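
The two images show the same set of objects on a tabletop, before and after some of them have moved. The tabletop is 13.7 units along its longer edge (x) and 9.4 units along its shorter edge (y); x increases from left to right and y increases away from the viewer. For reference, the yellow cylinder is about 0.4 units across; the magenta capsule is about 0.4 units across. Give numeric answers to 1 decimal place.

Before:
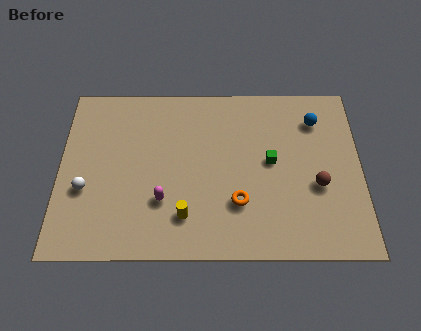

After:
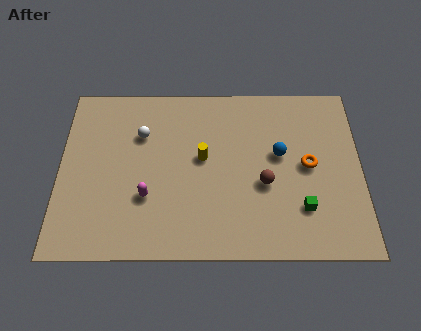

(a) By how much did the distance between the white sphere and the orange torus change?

+0.9

Before: roughly 6.9 units apart; after: 7.8. That's 0.9 units further apart.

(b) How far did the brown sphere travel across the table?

2.4

The brown sphere was near (11.7, 3.7) before and (9.3, 3.8) after, so it travelled √(2.4² + 0.1²) ≈ 2.4 units.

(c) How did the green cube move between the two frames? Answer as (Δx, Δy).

(1.4, -2.5)

The green cube started near (9.6, 5.0) and ended near (11.0, 2.5).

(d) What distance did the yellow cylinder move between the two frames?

3.2

From (5.7, 2.1) to (6.5, 5.2), the yellow cylinder covered √(0.8² + 3.1²) ≈ 3.2 units.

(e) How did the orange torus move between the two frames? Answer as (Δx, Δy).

(3.2, 2.0)

The orange torus was at about (8.1, 2.8) and moved to about (11.3, 4.8).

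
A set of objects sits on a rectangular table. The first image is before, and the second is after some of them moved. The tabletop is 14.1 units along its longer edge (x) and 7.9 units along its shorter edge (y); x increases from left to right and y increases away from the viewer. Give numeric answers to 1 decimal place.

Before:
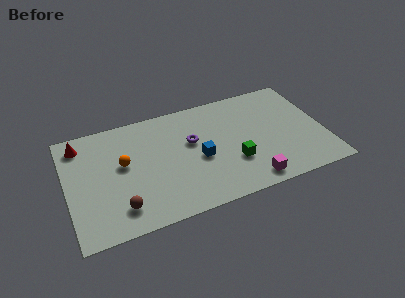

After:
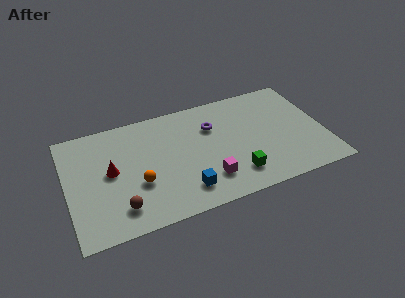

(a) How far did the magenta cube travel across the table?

2.4

The magenta cube moved from about (9.7, 1.0) to (7.5, 1.9), a distance of √(2.2² + 0.9²) ≈ 2.4.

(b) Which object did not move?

the brown sphere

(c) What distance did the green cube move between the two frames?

0.9

The green cube moved from about (9.0, 2.6) to (9.0, 1.7), a distance of √(0.0² + 0.9²) ≈ 0.9.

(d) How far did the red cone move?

2.8

The red cone moved from about (0.9, 6.6) to (2.4, 4.2), a distance of √(1.5² + 2.4²) ≈ 2.8.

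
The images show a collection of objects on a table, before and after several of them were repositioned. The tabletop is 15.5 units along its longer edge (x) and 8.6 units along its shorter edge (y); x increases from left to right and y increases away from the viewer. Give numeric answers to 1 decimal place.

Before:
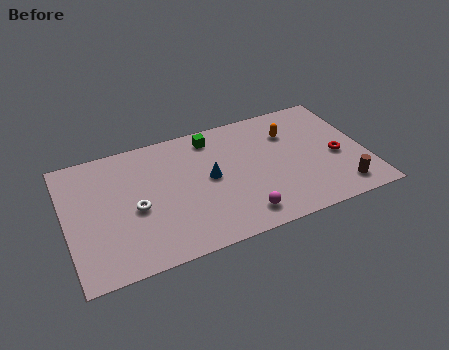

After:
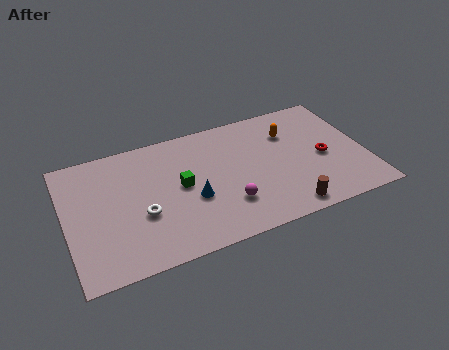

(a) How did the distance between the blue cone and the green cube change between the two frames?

-1.6

They were about 2.8 units apart before and 1.2 after — 1.6 units closer together.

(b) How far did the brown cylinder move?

2.9

The brown cylinder was near (13.9, 1.4) before and (11.0, 1.0) after, so it travelled √(2.9² + 0.4²) ≈ 2.9 units.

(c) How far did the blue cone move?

1.5

The blue cone moved from about (7.4, 4.5) to (6.4, 3.4), a distance of √(1.0² + 1.1²) ≈ 1.5.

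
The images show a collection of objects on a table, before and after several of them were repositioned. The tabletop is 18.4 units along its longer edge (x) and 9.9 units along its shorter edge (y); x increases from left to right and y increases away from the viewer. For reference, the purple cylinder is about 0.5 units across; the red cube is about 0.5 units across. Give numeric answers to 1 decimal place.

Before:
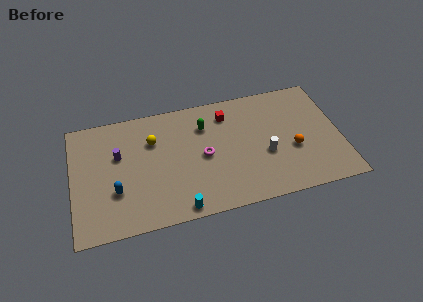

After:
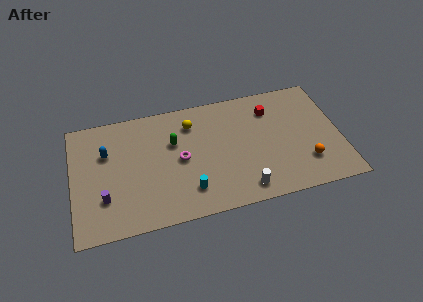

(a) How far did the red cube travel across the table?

3.0

The red cube moved from about (10.8, 7.9) to (13.8, 7.6), a distance of √(3.0² + 0.3²) ≈ 3.0.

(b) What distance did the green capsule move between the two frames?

2.4

The green capsule was near (9.2, 7.3) before and (7.0, 6.4) after, so it travelled √(2.2² + 0.9²) ≈ 2.4 units.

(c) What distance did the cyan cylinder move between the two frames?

1.5

From (7.1, 0.9) to (7.8, 2.2), the cyan cylinder covered √(0.7² + 1.3²) ≈ 1.5 units.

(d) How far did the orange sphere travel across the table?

1.5

From (15.1, 3.9) to (15.9, 2.6), the orange sphere covered √(0.8² + 1.3²) ≈ 1.5 units.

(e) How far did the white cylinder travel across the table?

3.0

From (13.2, 3.9) to (11.5, 1.4), the white cylinder covered √(1.7² + 2.5²) ≈ 3.0 units.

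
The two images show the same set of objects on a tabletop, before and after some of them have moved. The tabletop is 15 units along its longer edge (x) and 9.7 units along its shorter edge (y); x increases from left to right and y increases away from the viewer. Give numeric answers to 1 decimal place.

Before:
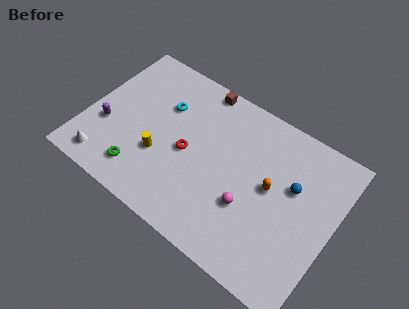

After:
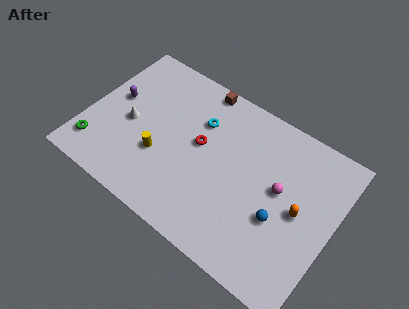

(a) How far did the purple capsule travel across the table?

2.0

The purple capsule moved from about (1.3, 3.5) to (1.4, 5.5), a distance of √(0.1² + 2.0²) ≈ 2.0.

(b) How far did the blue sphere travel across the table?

2.3

The blue sphere moved from about (12.4, 6.0) to (12.0, 3.7), a distance of √(0.4² + 2.3²) ≈ 2.3.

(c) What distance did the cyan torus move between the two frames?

2.2

From (4.3, 6.6) to (6.5, 6.8), the cyan torus covered √(2.2² + 0.2²) ≈ 2.2 units.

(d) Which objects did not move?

the yellow cylinder and the brown cube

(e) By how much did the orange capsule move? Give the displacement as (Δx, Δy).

(1.8, -0.4)

The orange capsule was at about (11.2, 5.2) and moved to about (13.0, 4.8).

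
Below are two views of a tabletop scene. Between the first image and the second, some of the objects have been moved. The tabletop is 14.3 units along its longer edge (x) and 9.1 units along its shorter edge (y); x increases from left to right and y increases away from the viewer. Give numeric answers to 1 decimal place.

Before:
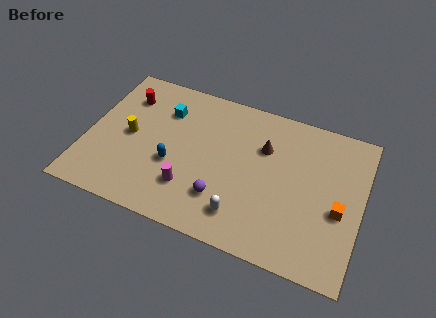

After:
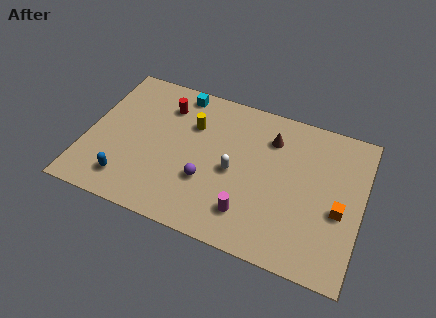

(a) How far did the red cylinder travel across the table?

2.1

From (1.7, 6.9) to (3.8, 7.0), the red cylinder covered √(2.1² + 0.1²) ≈ 2.1 units.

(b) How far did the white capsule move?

2.5

The white capsule was near (8.4, 1.8) before and (7.7, 4.2) after, so it travelled √(0.7² + 2.4²) ≈ 2.5 units.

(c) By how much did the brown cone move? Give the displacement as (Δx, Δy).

(0.3, 0.7)

The brown cone was at about (9.1, 6.2) and moved to about (9.4, 6.9).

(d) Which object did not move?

the orange cube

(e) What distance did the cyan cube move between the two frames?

1.5

From (3.8, 6.7) to (4.4, 8.1), the cyan cube covered √(0.6² + 1.4²) ≈ 1.5 units.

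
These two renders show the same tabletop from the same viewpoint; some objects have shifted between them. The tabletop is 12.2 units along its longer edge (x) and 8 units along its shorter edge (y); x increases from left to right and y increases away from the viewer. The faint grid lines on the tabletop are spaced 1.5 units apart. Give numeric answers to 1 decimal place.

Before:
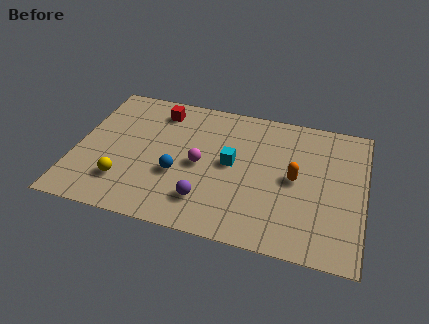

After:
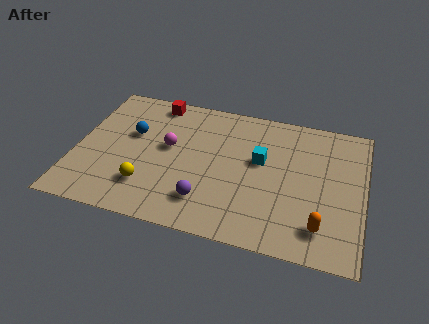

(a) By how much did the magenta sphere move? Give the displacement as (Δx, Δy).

(-1.4, 0.7)

The magenta sphere was at about (5.3, 3.8) and moved to about (3.9, 4.5).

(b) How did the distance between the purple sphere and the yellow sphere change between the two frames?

-1.0

The distance was about 3.5 in the first image and 2.5 in the second, so they moved 1.0 units closer together.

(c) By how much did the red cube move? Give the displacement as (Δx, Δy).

(-0.2, 0.5)

From the two frames, the red cube sits at roughly (3.3, 6.6) before and (3.1, 7.1) after.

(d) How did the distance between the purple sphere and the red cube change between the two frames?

+0.5

They were about 5.4 units apart before and 5.9 after — 0.5 units further apart.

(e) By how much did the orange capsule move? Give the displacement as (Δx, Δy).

(1.2, -2.4)

The orange capsule started near (9.3, 4.0) and ended near (10.5, 1.6).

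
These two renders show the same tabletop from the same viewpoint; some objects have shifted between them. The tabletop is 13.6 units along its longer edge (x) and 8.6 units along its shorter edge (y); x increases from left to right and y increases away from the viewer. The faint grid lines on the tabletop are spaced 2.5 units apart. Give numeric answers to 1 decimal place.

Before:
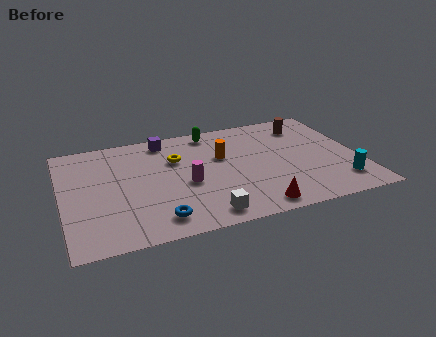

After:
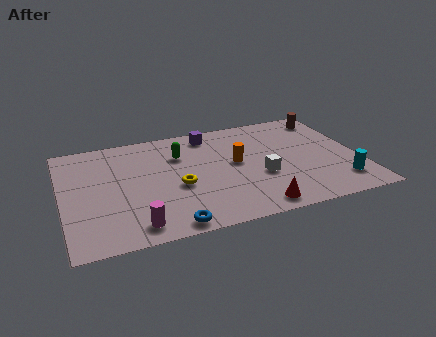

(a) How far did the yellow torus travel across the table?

2.2

From (5.3, 5.8) to (5.2, 3.6), the yellow torus covered √(0.1² + 2.2²) ≈ 2.2 units.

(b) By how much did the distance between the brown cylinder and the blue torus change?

+1.1

They were about 9.2 units apart before and 10.3 after — 1.1 units further apart.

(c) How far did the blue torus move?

0.8

The blue torus moved from about (4.1, 1.4) to (4.6, 0.8), a distance of √(0.5² + 0.6²) ≈ 0.8.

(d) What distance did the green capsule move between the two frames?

2.2

From (7.1, 7.6) to (5.5, 6.1), the green capsule covered √(1.6² + 1.5²) ≈ 2.2 units.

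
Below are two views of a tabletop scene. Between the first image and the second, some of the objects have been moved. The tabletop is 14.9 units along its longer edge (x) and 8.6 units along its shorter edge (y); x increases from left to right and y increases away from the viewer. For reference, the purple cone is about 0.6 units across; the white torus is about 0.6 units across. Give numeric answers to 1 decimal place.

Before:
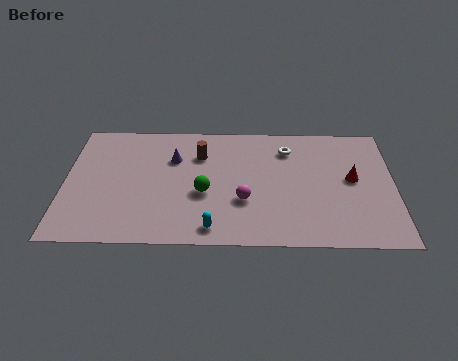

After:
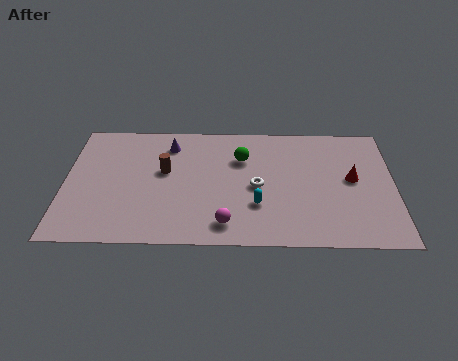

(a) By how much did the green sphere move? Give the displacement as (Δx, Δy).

(1.7, 2.5)

The green sphere was at about (6.3, 3.5) and moved to about (8.0, 6.0).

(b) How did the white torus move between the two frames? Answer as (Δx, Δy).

(-1.4, -2.7)

The white torus was at about (10.1, 6.7) and moved to about (8.7, 4.0).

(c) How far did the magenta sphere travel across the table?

1.8

The magenta sphere moved from about (8.1, 3.0) to (7.3, 1.4), a distance of √(0.8² + 1.6²) ≈ 1.8.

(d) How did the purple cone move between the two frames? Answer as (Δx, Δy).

(-0.2, 1.0)

From the two frames, the purple cone sits at roughly (4.9, 5.9) before and (4.7, 6.9) after.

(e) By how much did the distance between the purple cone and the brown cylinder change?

+0.7

Before: roughly 1.2 units apart; after: 1.9. That's 0.7 units further apart.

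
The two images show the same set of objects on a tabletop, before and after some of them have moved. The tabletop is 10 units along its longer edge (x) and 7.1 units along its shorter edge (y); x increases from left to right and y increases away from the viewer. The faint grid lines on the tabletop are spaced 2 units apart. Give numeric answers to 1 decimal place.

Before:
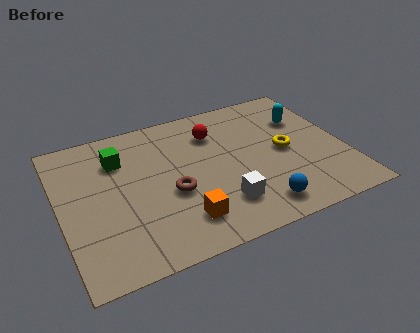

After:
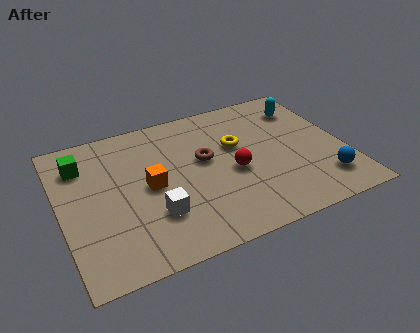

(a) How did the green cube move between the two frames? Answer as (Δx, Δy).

(-1.3, 0.2)

The green cube started near (2.2, 5.2) and ended near (0.9, 5.4).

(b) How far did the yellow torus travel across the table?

1.8

The yellow torus moved from about (7.9, 3.5) to (6.3, 4.4), a distance of √(1.6² + 0.9²) ≈ 1.8.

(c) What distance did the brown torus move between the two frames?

1.8

The brown torus moved from about (3.8, 2.9) to (5.1, 4.1), a distance of √(1.3² + 1.2²) ≈ 1.8.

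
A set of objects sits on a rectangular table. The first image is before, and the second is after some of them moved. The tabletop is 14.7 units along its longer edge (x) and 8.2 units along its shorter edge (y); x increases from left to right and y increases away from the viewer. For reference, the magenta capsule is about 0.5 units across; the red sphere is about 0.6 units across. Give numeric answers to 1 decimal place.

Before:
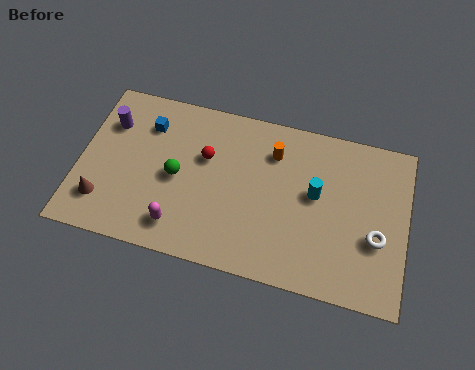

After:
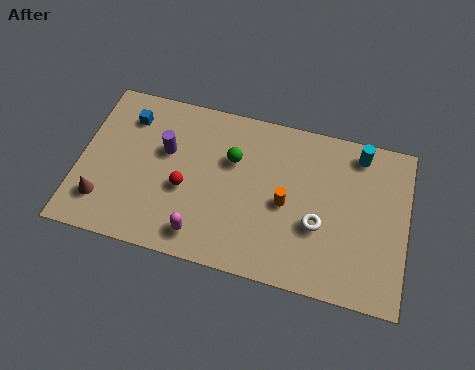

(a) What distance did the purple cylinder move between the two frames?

2.7

The purple cylinder moved from about (1.2, 5.9) to (3.8, 5.1), a distance of √(2.6² + 0.8²) ≈ 2.7.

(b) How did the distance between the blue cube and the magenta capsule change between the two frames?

+1.3

They were about 5.0 units apart before and 6.3 after — 1.3 units further apart.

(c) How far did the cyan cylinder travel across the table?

3.1

The cyan cylinder was near (10.6, 4.6) before and (12.4, 7.1) after, so it travelled √(1.8² + 2.5²) ≈ 3.1 units.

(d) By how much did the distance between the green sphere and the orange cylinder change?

-1.8

Before: roughly 4.8 units apart; after: 3.0. That's 1.8 units closer together.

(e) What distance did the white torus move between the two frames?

2.6

The white torus moved from about (13.4, 3.1) to (10.8, 3.1), a distance of √(2.6² + 0.0²) ≈ 2.6.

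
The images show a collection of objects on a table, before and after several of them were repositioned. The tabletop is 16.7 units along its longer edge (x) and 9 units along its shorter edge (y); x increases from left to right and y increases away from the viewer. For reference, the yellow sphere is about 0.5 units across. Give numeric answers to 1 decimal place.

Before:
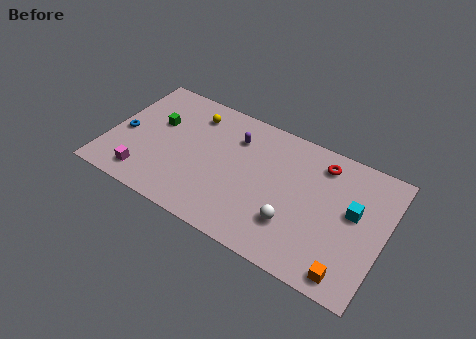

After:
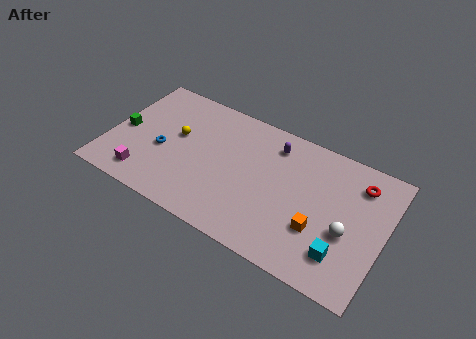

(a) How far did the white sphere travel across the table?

3.3

From (11.5, 2.6) to (14.6, 3.6), the white sphere covered √(3.1² + 1.0²) ≈ 3.3 units.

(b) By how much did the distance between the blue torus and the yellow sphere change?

-3.4

They were about 5.0 units apart before and 1.6 after — 3.4 units closer together.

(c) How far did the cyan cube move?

3.0

The cyan cube was near (14.8, 5.1) before and (14.5, 2.1) after, so it travelled √(0.3² + 3.0²) ≈ 3.0 units.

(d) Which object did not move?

the magenta cube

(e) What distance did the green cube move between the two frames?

2.4

From (2.7, 5.6) to (0.8, 4.2), the green cube covered √(1.9² + 1.4²) ≈ 2.4 units.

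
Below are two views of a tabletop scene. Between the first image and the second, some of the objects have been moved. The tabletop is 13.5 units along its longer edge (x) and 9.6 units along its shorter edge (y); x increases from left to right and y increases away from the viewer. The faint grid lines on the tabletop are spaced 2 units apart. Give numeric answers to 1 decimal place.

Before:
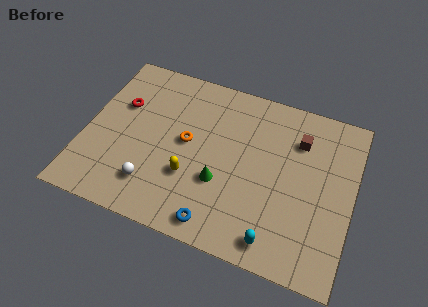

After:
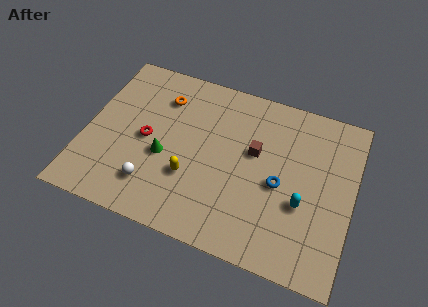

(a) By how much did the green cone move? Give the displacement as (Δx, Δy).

(-2.9, 0.5)

The green cone was at about (7.0, 3.4) and moved to about (4.1, 3.9).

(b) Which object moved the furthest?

the blue torus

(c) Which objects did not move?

the yellow capsule and the white sphere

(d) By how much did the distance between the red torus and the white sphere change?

-2.0

Before: roughly 4.6 units apart; after: 2.6. That's 2.0 units closer together.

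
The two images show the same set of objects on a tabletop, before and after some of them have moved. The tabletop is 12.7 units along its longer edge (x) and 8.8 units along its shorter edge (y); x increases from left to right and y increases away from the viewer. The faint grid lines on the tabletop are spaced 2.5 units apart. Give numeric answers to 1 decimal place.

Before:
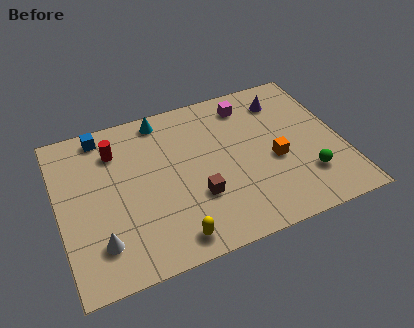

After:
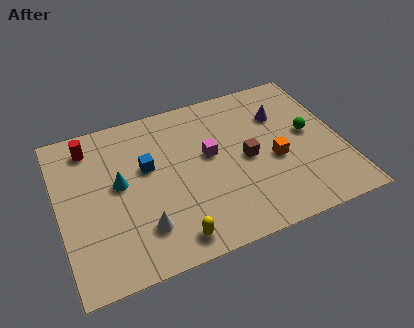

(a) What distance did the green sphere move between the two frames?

2.4

The green sphere moved from about (10.9, 2.3) to (11.3, 4.7), a distance of √(0.4² + 2.4²) ≈ 2.4.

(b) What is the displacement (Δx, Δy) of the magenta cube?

(-2.0, -2.3)

The magenta cube started near (8.8, 7.3) and ended near (6.8, 5.0).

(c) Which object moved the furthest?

the cyan cone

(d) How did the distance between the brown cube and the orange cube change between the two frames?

-2.4

Before: roughly 3.7 units apart; after: 1.3. That's 2.4 units closer together.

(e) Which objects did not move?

the orange cube and the yellow capsule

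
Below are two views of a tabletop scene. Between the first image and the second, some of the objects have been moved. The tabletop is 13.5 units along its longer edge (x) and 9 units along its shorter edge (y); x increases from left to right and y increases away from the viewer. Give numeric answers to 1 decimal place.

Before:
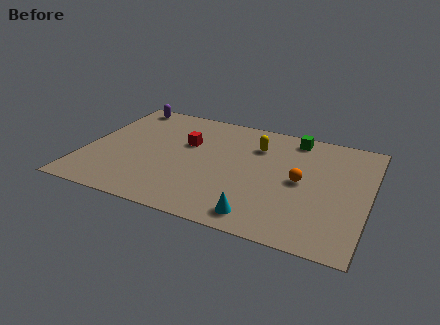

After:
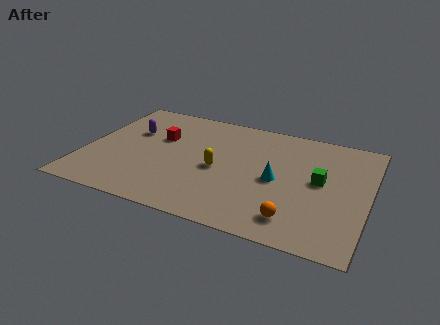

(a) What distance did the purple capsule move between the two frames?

2.4

The purple capsule moved from about (1.3, 8.1) to (2.0, 5.8), a distance of √(0.7² + 2.3²) ≈ 2.4.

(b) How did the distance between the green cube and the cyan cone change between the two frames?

-4.7

The distance was about 6.8 in the first image and 2.1 in the second, so they moved 4.7 units closer together.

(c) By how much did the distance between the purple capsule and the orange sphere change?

-0.4

The distance was about 9.7 in the first image and 9.3 in the second, so they moved 0.4 units closer together.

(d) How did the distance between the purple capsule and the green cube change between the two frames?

+0.9

They were about 8.4 units apart before and 9.3 after — 0.9 units further apart.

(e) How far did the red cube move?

1.3

From (4.7, 5.7) to (3.4, 5.7), the red cube covered √(1.3² + 0.0²) ≈ 1.3 units.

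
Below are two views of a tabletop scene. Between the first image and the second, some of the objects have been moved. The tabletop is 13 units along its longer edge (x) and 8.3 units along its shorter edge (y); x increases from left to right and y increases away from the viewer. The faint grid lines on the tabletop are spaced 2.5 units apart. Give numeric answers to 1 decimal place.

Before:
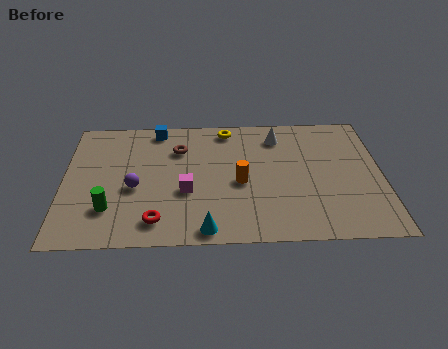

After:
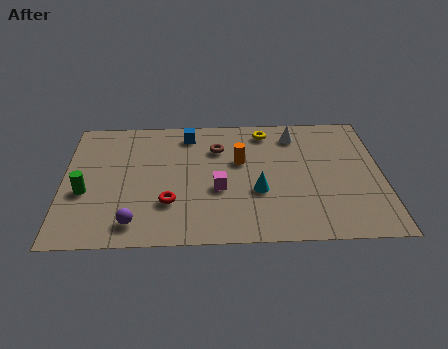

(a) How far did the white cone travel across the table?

0.7

The white cone was near (8.8, 6.7) before and (9.5, 6.8) after, so it travelled √(0.7² + 0.1²) ≈ 0.7 units.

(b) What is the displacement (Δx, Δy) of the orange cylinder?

(0.0, 1.4)

The orange cylinder started near (7.2, 3.7) and ended near (7.2, 5.1).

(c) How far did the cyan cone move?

3.1

The cyan cone was near (5.8, 0.8) before and (7.9, 3.1) after, so it travelled √(2.1² + 2.3²) ≈ 3.1 units.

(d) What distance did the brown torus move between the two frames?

1.6

The brown torus was near (4.7, 6.0) before and (6.3, 6.0) after, so it travelled √(1.6² + 0.0²) ≈ 1.6 units.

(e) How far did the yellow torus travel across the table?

1.6

The yellow torus moved from about (6.7, 7.3) to (8.3, 7.1), a distance of √(1.6² + 0.2²) ≈ 1.6.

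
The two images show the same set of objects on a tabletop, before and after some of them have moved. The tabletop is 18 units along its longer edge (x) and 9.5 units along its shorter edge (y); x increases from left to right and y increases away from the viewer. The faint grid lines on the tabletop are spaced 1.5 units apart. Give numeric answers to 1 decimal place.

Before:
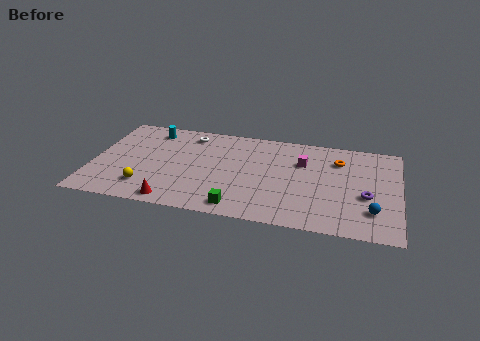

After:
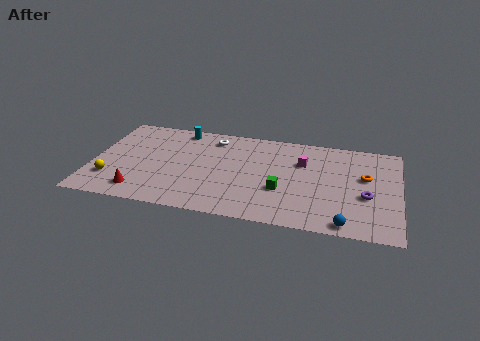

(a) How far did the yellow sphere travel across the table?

2.1

From (3.3, 2.1) to (1.2, 2.5), the yellow sphere covered √(2.1² + 0.4²) ≈ 2.1 units.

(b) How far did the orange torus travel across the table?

2.1

The orange torus was near (14.4, 7.1) before and (16.0, 5.7) after, so it travelled √(1.6² + 1.4²) ≈ 2.1 units.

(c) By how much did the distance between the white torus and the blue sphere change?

-1.6

Before: roughly 12.3 units apart; after: 10.7. That's 1.6 units closer together.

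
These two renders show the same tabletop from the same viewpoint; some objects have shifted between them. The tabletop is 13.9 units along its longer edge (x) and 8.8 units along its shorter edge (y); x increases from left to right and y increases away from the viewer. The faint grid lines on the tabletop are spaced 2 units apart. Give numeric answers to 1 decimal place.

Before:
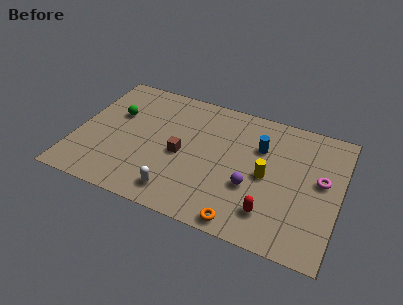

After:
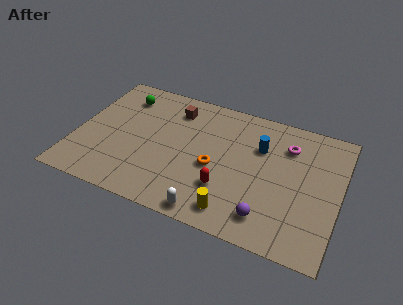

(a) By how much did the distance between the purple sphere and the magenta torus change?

+1.1

They were about 3.9 units apart before and 5.0 after — 1.1 units further apart.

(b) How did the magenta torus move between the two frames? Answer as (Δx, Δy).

(-1.9, 1.7)

The magenta torus was at about (12.9, 4.9) and moved to about (11.0, 6.6).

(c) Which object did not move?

the blue cylinder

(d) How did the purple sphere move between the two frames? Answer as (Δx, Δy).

(1.0, -1.6)

The purple sphere started near (9.4, 3.2) and ended near (10.4, 1.6).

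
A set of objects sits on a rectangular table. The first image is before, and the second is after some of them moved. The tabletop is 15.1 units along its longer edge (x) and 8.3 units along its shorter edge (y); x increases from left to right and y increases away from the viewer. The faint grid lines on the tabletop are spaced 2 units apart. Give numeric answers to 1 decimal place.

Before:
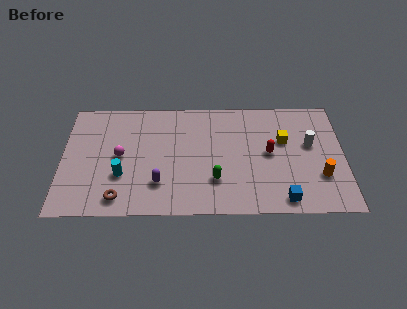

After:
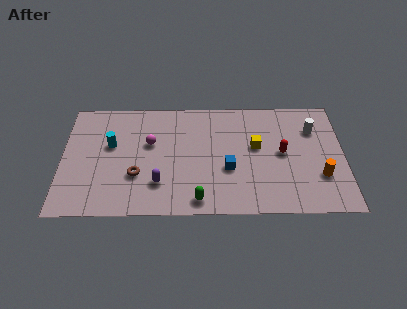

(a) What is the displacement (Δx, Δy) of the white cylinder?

(0.2, 1.1)

From the two frames, the white cylinder sits at roughly (13.3, 4.9) before and (13.5, 6.0) after.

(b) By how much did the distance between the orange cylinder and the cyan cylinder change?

+0.9

Before: roughly 10.6 units apart; after: 11.5. That's 0.9 units further apart.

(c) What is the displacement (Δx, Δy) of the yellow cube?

(-1.5, -0.4)

From the two frames, the yellow cube sits at roughly (11.9, 5.2) before and (10.4, 4.8) after.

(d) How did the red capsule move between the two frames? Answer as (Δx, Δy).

(0.7, 0.0)

The red capsule started near (11.1, 4.3) and ended near (11.8, 4.3).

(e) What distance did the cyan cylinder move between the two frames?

2.3

The cyan cylinder moved from about (3.2, 2.8) to (2.6, 5.0), a distance of √(0.6² + 2.2²) ≈ 2.3.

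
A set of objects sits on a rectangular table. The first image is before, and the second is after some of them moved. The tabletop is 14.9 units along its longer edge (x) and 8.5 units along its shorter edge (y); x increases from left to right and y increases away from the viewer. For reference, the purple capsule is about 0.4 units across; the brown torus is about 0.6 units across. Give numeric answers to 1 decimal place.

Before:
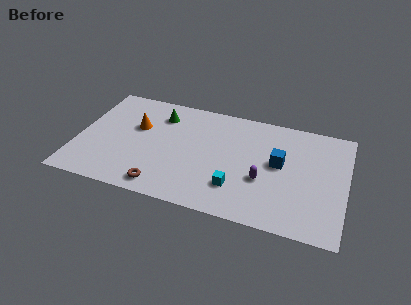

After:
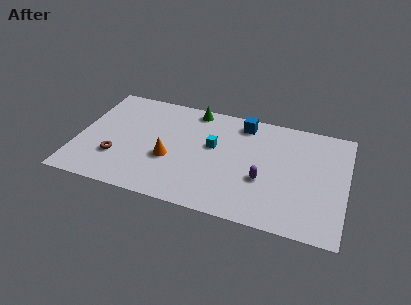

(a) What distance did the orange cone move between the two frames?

2.8

The orange cone was near (3.2, 5.3) before and (5.2, 3.3) after, so it travelled √(2.0² + 2.0²) ≈ 2.8 units.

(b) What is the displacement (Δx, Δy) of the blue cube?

(-2.2, 2.6)

From the two frames, the blue cube sits at roughly (11.2, 4.7) before and (9.0, 7.3) after.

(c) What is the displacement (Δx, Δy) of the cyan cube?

(-1.5, 2.8)

From the two frames, the cyan cube sits at roughly (9.0, 2.2) before and (7.5, 5.0) after.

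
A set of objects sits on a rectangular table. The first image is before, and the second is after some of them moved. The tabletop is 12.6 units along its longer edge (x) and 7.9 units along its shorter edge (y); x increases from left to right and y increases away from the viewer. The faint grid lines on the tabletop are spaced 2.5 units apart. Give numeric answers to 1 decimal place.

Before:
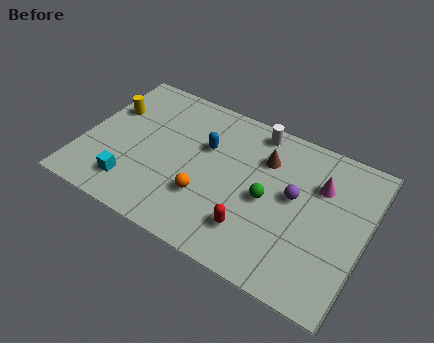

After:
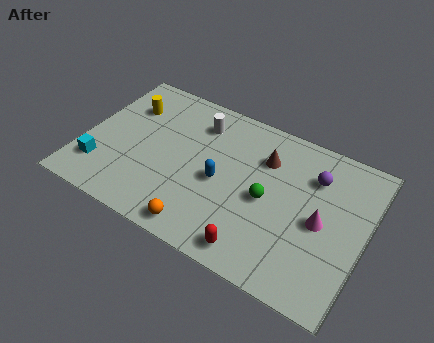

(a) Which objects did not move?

the green sphere and the brown cone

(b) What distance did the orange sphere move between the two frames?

1.6

From (5.7, 2.5) to (5.8, 0.9), the orange sphere covered √(0.1² + 1.6²) ≈ 1.6 units.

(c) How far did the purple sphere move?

1.6

The purple sphere was near (9.4, 4.4) before and (10.1, 5.8) after, so it travelled √(0.7² + 1.4²) ≈ 1.6 units.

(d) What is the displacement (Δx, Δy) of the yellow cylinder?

(0.7, 0.5)

The yellow cylinder started near (0.9, 5.2) and ended near (1.6, 5.7).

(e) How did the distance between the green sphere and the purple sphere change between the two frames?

+1.5

Before: roughly 1.3 units apart; after: 2.8. That's 1.5 units further apart.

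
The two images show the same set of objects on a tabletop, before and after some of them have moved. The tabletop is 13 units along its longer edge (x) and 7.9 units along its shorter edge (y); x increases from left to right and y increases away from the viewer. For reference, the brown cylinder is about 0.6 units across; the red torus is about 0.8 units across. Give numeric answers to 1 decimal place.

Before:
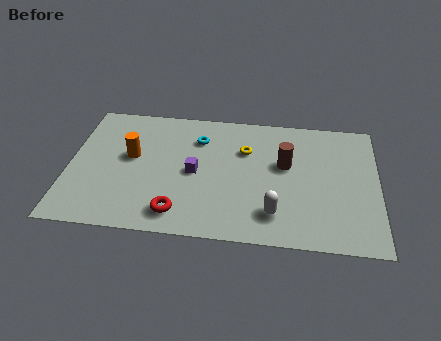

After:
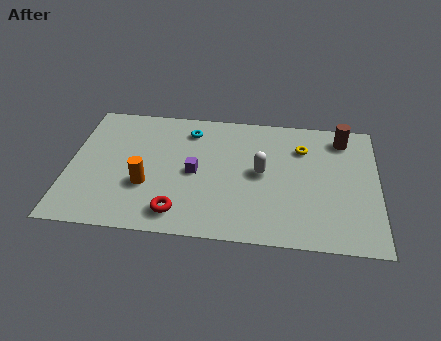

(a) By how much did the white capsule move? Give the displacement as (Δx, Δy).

(-0.6, 2.4)

From the two frames, the white capsule sits at roughly (8.7, 1.7) before and (8.1, 4.1) after.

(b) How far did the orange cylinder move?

1.8

From (2.6, 4.5) to (3.3, 2.8), the orange cylinder covered √(0.7² + 1.7²) ≈ 1.8 units.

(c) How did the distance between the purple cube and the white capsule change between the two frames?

-1.2

The distance was about 4.0 in the first image and 2.8 in the second, so they moved 1.2 units closer together.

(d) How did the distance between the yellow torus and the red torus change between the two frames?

+1.9

The distance was about 4.9 in the first image and 6.8 in the second, so they moved 1.9 units further apart.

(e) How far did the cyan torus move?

0.6

From (5.4, 5.9) to (5.0, 6.4), the cyan torus covered √(0.4² + 0.5²) ≈ 0.6 units.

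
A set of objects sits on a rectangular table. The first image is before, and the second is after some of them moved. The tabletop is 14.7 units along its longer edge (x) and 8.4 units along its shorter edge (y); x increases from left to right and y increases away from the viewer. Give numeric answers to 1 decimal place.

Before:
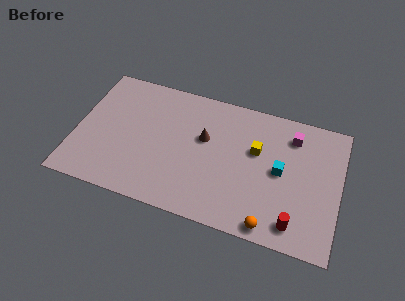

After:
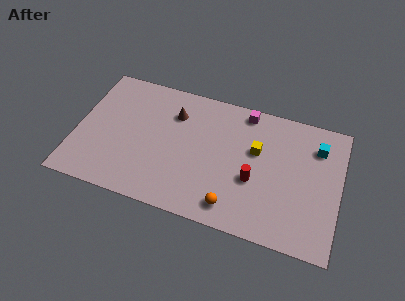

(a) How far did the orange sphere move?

2.2

From (11.1, 0.8) to (9.0, 1.3), the orange sphere covered √(2.1² + 0.5²) ≈ 2.2 units.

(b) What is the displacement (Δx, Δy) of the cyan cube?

(1.9, 2.1)

From the two frames, the cyan cube sits at roughly (11.4, 4.3) before and (13.3, 6.4) after.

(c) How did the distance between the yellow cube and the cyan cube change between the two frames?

+1.8

Before: roughly 1.7 units apart; after: 3.5. That's 1.8 units further apart.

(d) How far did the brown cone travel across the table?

2.1

The brown cone was near (7.1, 5.1) before and (5.3, 6.2) after, so it travelled √(1.8² + 1.1²) ≈ 2.1 units.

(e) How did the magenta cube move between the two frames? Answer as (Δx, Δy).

(-2.7, 0.8)

The magenta cube started near (11.9, 6.7) and ended near (9.2, 7.5).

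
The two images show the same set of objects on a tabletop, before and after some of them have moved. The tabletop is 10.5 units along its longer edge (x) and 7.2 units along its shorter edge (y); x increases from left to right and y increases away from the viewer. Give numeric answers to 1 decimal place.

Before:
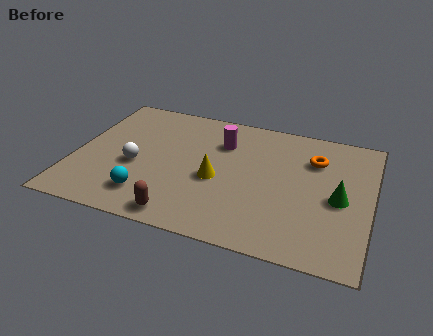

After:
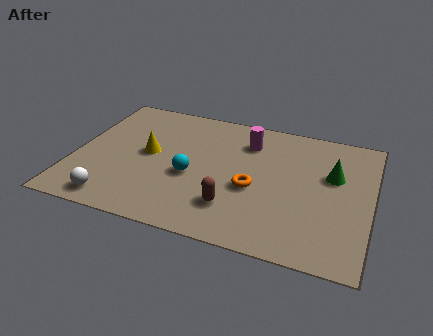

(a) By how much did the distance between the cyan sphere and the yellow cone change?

-1.0

Before: roughly 2.8 units apart; after: 1.8. That's 1.0 units closer together.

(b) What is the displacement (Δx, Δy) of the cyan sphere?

(1.4, 1.5)

The cyan sphere started near (2.8, 1.5) and ended near (4.2, 3.0).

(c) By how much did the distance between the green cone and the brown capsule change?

-1.6

Before: roughly 5.9 units apart; after: 4.3. That's 1.6 units closer together.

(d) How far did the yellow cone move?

2.6

From (5.1, 3.1) to (2.6, 3.8), the yellow cone covered √(2.5² + 0.7²) ≈ 2.6 units.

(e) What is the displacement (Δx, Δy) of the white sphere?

(-0.5, -2.1)

From the two frames, the white sphere sits at roughly (2.2, 3.0) before and (1.7, 0.9) after.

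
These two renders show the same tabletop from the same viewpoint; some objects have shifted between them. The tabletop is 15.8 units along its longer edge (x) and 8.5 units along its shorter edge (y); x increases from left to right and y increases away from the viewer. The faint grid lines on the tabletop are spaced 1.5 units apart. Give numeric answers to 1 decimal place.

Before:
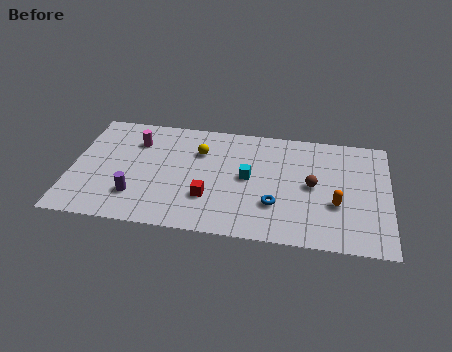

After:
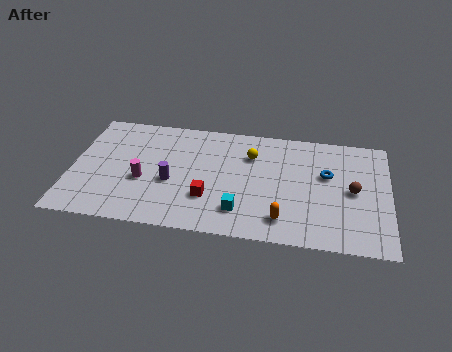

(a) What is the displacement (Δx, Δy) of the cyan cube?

(-0.3, -2.5)

The cyan cube was at about (8.8, 4.4) and moved to about (8.5, 1.9).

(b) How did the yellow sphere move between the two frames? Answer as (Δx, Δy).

(2.6, 0.1)

The yellow sphere started near (6.3, 6.0) and ended near (8.9, 6.1).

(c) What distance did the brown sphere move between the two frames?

2.0

The brown sphere moved from about (12.0, 4.3) to (14.0, 4.2), a distance of √(2.0² + 0.1²) ≈ 2.0.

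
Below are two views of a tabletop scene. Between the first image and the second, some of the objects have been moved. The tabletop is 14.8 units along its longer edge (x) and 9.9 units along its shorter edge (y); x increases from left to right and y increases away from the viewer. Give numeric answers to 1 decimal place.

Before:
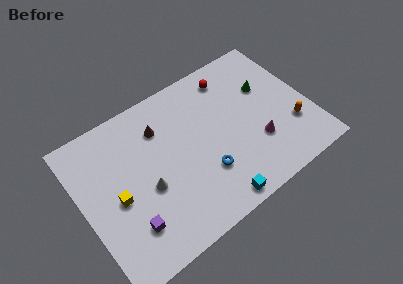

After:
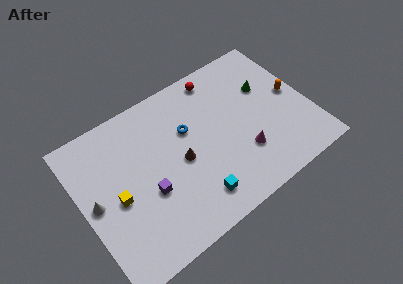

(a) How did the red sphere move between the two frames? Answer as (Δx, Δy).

(-0.8, 0.4)

The red sphere started near (10.4, 8.3) and ended near (9.6, 8.7).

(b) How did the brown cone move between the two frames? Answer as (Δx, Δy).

(0.8, -2.8)

From the two frames, the brown cone sits at roughly (5.5, 7.4) before and (6.3, 4.6) after.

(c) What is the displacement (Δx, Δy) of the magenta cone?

(-1.0, -0.2)

The magenta cone was at about (11.1, 3.1) and moved to about (10.1, 2.9).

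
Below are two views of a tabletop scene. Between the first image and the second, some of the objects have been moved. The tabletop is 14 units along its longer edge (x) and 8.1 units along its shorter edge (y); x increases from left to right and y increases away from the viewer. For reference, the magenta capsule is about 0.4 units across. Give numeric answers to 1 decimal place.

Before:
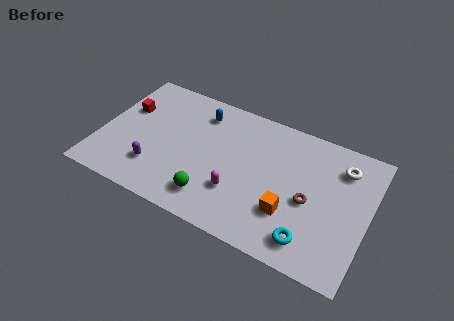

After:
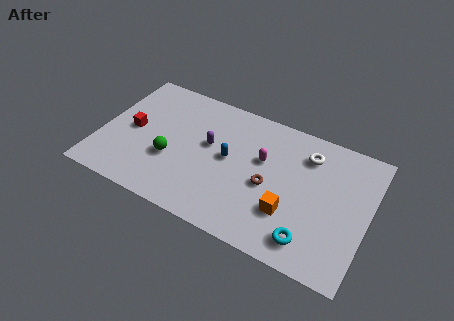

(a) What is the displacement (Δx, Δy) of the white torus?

(-1.8, 0.0)

The white torus was at about (12.4, 6.3) and moved to about (10.6, 6.3).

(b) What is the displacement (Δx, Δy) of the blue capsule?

(1.8, -2.2)

From the two frames, the blue capsule sits at roughly (4.9, 6.5) before and (6.7, 4.3) after.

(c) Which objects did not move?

the cyan torus and the orange cube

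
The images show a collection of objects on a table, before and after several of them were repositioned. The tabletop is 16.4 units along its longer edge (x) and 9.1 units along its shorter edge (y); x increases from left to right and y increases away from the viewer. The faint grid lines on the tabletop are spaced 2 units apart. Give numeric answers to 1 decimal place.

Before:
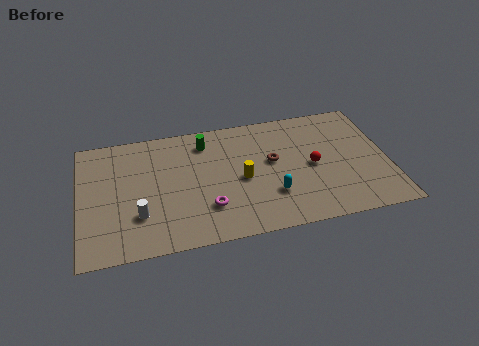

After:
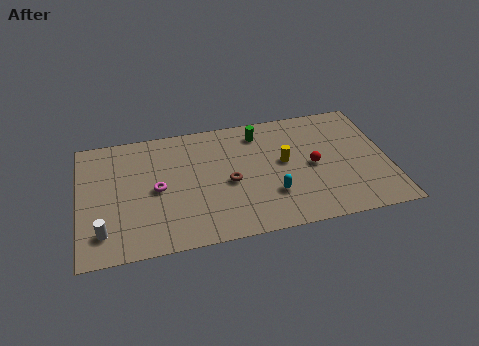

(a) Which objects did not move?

the cyan capsule and the red sphere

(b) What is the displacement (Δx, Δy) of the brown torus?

(-2.4, -1.1)

From the two frames, the brown torus sits at roughly (10.3, 5.2) before and (7.9, 4.1) after.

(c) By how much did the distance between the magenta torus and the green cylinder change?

+1.5

Before: roughly 4.9 units apart; after: 6.4. That's 1.5 units further apart.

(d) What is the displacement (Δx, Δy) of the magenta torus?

(-2.6, 1.9)

From the two frames, the magenta torus sits at roughly (6.7, 2.5) before and (4.1, 4.4) after.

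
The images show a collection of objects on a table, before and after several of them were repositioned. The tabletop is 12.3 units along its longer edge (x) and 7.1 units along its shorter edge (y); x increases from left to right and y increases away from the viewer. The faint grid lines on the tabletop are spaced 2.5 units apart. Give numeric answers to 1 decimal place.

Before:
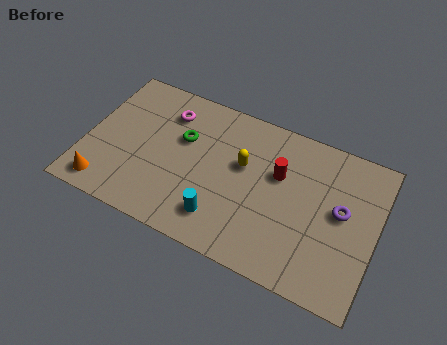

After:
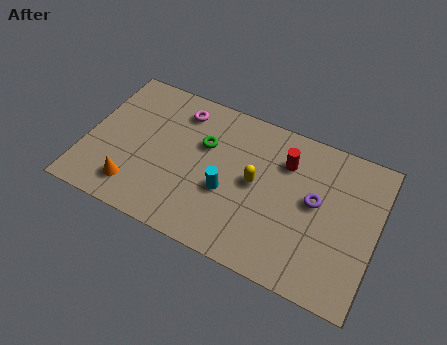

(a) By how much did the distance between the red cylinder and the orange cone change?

-0.7

The distance was about 7.8 in the first image and 7.1 in the second, so they moved 0.7 units closer together.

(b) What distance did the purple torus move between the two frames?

1.1

The purple torus was near (10.8, 3.9) before and (9.7, 3.9) after, so it travelled √(1.1² + 0.0²) ≈ 1.1 units.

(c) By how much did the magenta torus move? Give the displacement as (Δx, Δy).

(0.5, 0.3)

The magenta torus started near (3.2, 5.5) and ended near (3.7, 5.8).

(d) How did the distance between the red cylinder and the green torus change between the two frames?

-0.6

They were about 4.1 units apart before and 3.5 after — 0.6 units closer together.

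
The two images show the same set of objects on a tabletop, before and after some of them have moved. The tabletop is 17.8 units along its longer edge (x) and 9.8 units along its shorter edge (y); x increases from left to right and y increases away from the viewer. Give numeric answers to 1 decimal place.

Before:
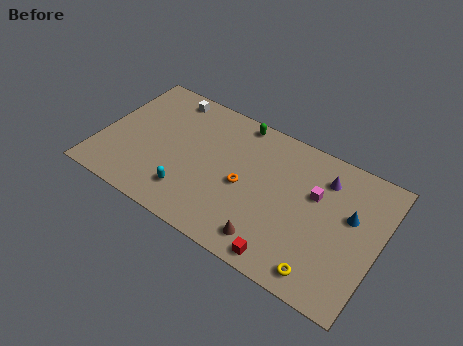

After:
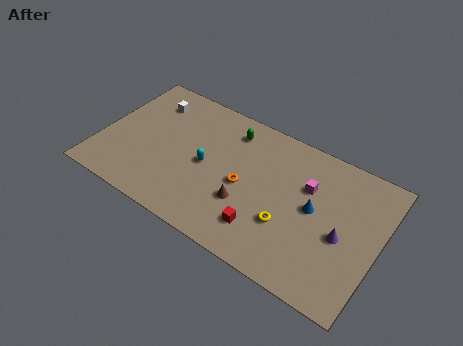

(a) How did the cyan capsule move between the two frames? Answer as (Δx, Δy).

(0.7, 2.5)

The cyan capsule started near (6.1, 2.2) and ended near (6.8, 4.7).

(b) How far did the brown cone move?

2.5

The brown cone was near (11.4, 1.6) before and (9.6, 3.3) after, so it travelled √(1.8² + 1.7²) ≈ 2.5 units.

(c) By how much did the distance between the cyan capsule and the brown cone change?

-2.2

They were about 5.3 units apart before and 3.1 after — 2.2 units closer together.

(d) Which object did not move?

the orange torus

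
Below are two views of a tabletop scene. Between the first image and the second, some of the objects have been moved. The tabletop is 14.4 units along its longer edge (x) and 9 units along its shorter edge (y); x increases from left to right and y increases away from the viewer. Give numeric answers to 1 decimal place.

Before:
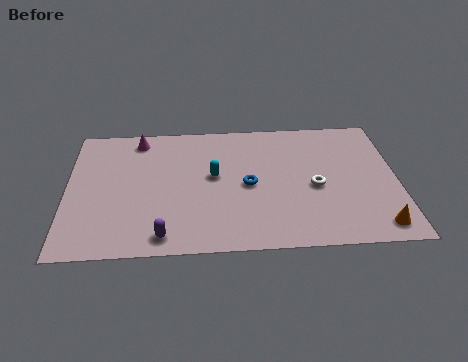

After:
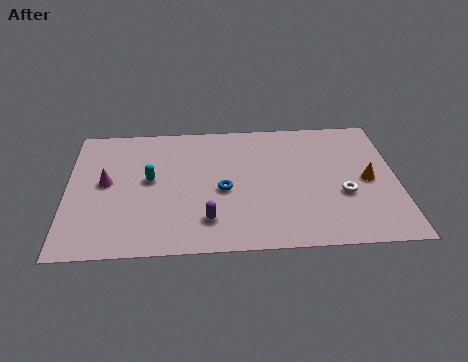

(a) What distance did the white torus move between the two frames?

1.3

The white torus moved from about (10.8, 4.0) to (12.0, 3.4), a distance of √(1.2² + 0.6²) ≈ 1.3.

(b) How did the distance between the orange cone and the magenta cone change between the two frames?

-0.8

They were about 12.2 units apart before and 11.4 after — 0.8 units closer together.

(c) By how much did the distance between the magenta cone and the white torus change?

+1.8

They were about 8.6 units apart before and 10.4 after — 1.8 units further apart.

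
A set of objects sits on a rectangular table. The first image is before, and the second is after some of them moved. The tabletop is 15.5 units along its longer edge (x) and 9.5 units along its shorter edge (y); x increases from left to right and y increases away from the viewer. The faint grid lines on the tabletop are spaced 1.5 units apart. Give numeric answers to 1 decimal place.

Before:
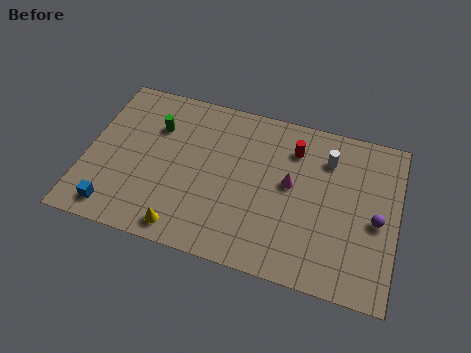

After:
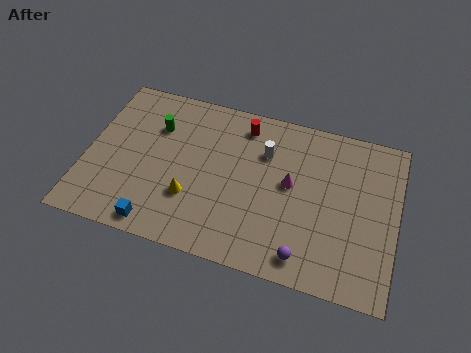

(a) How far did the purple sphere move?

4.5

The purple sphere moved from about (14.5, 4.3) to (11.2, 1.3), a distance of √(3.3² + 3.0²) ≈ 4.5.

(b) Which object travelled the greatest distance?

the purple sphere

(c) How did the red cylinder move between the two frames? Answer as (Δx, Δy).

(-2.6, 0.7)

The red cylinder was at about (10.2, 7.3) and moved to about (7.6, 8.0).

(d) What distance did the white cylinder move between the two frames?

3.1

The white cylinder moved from about (11.9, 7.2) to (8.8, 6.7), a distance of √(3.1² + 0.5²) ≈ 3.1.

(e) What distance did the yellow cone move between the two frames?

1.9

The yellow cone was near (5.2, 1.1) before and (5.4, 3.0) after, so it travelled √(0.2² + 1.9²) ≈ 1.9 units.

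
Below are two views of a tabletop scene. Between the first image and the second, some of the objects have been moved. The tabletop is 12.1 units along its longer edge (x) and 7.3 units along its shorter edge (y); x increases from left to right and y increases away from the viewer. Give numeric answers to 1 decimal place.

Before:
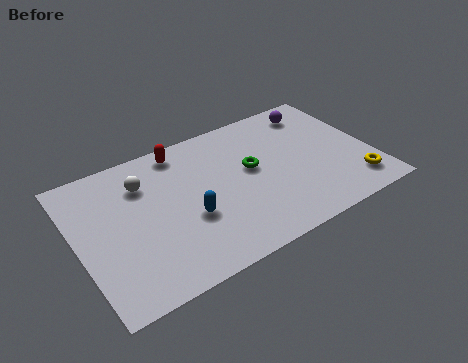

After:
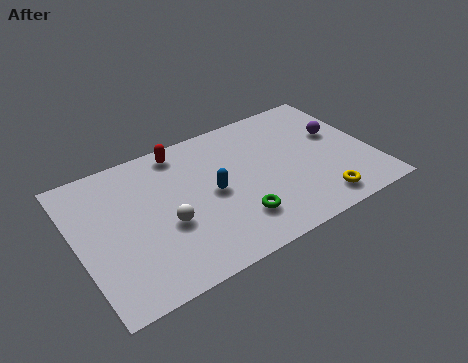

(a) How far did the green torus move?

2.5

The green torus moved from about (7.2, 4.1) to (6.2, 1.8), a distance of √(1.0² + 2.3²) ≈ 2.5.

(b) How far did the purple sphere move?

1.8

The purple sphere was near (10.3, 6.1) before and (10.9, 4.4) after, so it travelled √(0.6² + 1.7²) ≈ 1.8 units.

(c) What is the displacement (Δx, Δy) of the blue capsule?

(1.1, 0.8)

The blue capsule was at about (4.4, 2.8) and moved to about (5.5, 3.6).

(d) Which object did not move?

the red capsule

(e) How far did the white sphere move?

2.6

The white sphere was near (2.9, 5.4) before and (3.5, 2.9) after, so it travelled √(0.6² + 2.5²) ≈ 2.6 units.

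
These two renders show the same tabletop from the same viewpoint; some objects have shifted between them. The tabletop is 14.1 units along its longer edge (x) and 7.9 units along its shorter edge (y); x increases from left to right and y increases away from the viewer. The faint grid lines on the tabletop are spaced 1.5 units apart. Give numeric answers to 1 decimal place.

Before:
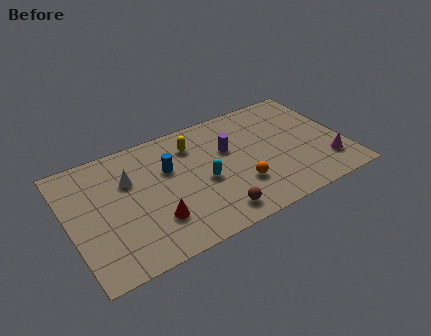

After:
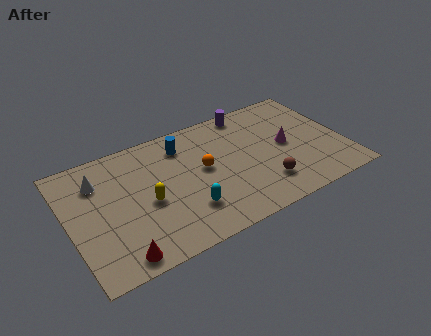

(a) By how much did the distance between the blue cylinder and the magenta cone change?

-2.8

Before: roughly 8.4 units apart; after: 5.6. That's 2.8 units closer together.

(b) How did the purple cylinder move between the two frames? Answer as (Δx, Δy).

(1.4, 2.1)

The purple cylinder started near (8.3, 5.0) and ended near (9.7, 7.1).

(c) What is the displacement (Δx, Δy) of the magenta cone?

(-1.8, 2.1)

The magenta cone started near (13.0, 1.9) and ended near (11.2, 4.0).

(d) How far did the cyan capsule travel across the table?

1.8

The cyan capsule moved from about (6.8, 3.5) to (5.7, 2.1), a distance of √(1.1² + 1.4²) ≈ 1.8.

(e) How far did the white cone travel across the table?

1.6

The white cone moved from about (3.2, 5.3) to (1.7, 5.9), a distance of √(1.5² + 0.6²) ≈ 1.6.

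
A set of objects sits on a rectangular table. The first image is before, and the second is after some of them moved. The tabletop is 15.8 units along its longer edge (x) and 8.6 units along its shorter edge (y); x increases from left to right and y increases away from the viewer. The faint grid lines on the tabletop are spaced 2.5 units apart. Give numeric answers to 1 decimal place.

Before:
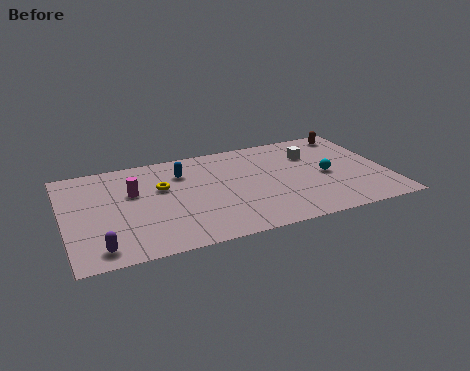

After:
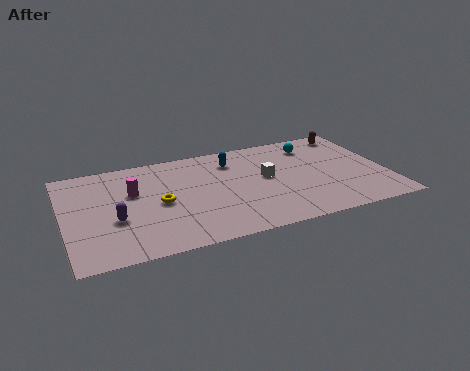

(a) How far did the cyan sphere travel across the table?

2.9

From (12.8, 4.0) to (12.5, 6.9), the cyan sphere covered √(0.3² + 2.9²) ≈ 2.9 units.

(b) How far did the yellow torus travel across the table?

1.3

From (4.8, 5.4) to (4.6, 4.1), the yellow torus covered √(0.2² + 1.3²) ≈ 1.3 units.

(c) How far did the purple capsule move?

2.3

The purple capsule moved from about (1.5, 1.2) to (2.4, 3.3), a distance of √(0.9² + 2.1²) ≈ 2.3.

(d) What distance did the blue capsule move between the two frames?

2.5

From (5.9, 6.4) to (8.4, 6.7), the blue capsule covered √(2.5² + 0.3²) ≈ 2.5 units.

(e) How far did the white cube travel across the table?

2.8

The white cube was near (12.3, 6.1) before and (9.9, 4.7) after, so it travelled √(2.4² + 1.4²) ≈ 2.8 units.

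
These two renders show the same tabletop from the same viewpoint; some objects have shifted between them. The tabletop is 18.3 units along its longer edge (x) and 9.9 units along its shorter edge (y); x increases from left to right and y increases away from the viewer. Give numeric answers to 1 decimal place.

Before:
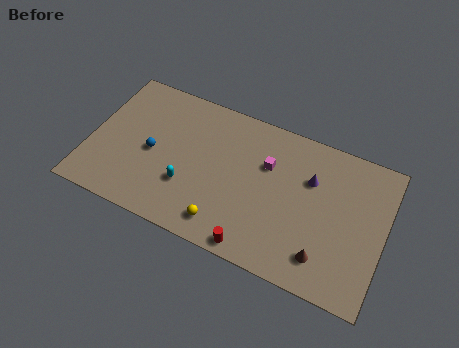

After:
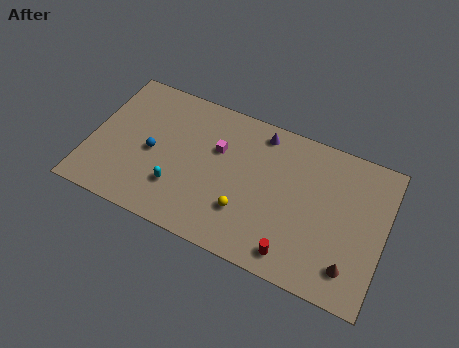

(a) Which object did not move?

the blue sphere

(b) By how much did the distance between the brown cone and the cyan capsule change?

+2.1

The distance was about 8.7 in the first image and 10.8 in the second, so they moved 2.1 units further apart.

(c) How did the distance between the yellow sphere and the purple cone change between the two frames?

-1.3

Before: roughly 7.0 units apart; after: 5.7. That's 1.3 units closer together.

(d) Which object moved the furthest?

the purple cone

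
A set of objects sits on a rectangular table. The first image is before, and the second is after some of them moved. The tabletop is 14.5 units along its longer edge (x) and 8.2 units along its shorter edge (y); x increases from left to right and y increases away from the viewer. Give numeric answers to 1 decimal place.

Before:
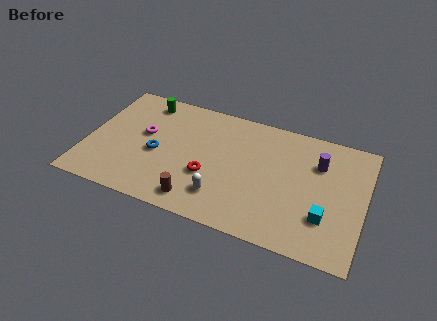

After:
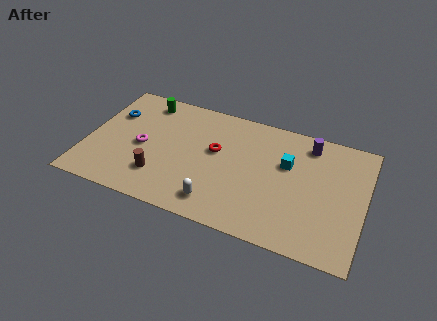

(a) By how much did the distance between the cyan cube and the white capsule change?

-0.3

The distance was about 5.3 in the first image and 5.0 in the second, so they moved 0.3 units closer together.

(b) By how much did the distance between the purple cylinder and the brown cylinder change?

+1.3

They were about 7.5 units apart before and 8.8 after — 1.3 units further apart.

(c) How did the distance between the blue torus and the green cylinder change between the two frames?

-1.4

They were about 3.5 units apart before and 2.1 after — 1.4 units closer together.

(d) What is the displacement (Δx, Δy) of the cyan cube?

(-2.2, 2.8)

From the two frames, the cyan cube sits at roughly (12.6, 2.4) before and (10.4, 5.2) after.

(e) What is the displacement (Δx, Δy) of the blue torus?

(-2.6, 2.0)

From the two frames, the blue torus sits at roughly (3.7, 3.6) before and (1.1, 5.6) after.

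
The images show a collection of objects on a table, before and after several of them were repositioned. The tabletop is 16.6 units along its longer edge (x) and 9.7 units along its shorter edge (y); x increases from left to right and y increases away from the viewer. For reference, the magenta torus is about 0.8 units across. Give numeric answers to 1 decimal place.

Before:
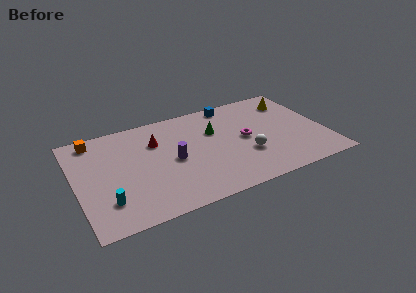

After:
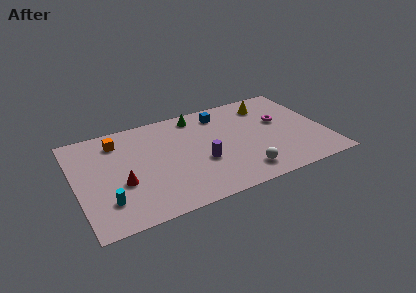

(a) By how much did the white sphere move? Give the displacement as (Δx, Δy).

(-0.5, -1.6)

The white sphere started near (11.2, 3.3) and ended near (10.7, 1.7).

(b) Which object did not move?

the cyan cylinder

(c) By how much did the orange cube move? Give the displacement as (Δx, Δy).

(1.5, -0.7)

The orange cube was at about (1.5, 8.5) and moved to about (3.0, 7.8).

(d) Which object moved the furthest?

the red cone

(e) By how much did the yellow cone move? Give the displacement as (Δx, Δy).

(-1.7, 0.2)

The yellow cone started near (14.9, 7.6) and ended near (13.2, 7.8).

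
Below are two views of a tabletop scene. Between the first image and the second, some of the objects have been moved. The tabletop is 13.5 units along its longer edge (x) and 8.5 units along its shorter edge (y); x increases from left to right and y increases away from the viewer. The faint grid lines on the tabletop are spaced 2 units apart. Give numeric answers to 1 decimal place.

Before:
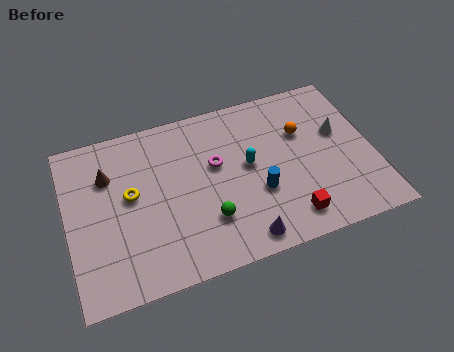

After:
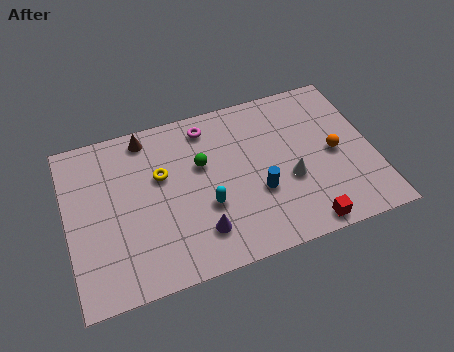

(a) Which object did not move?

the blue cylinder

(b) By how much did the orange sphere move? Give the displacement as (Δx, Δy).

(1.3, -1.5)

The orange sphere was at about (10.5, 5.6) and moved to about (11.8, 4.1).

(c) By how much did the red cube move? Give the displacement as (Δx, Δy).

(0.6, -0.6)

The red cube was at about (9.5, 1.4) and moved to about (10.1, 0.8).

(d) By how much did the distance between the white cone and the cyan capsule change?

-0.4

The distance was about 4.1 in the first image and 3.7 in the second, so they moved 0.4 units closer together.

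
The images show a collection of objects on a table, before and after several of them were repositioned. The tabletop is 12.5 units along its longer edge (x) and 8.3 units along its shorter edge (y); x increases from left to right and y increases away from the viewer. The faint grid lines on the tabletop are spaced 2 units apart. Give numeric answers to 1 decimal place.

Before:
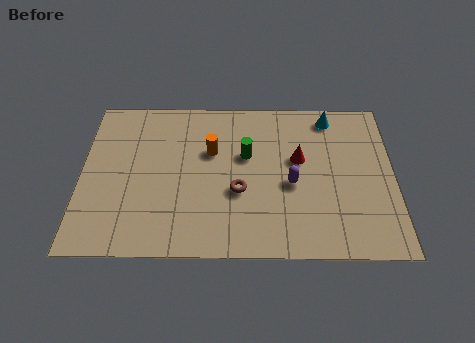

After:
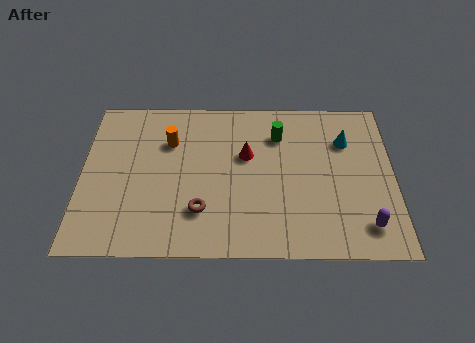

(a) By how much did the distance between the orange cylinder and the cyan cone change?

+1.9

The distance was about 5.2 in the first image and 7.1 in the second, so they moved 1.9 units further apart.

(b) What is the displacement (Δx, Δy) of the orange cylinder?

(-1.7, 0.5)

The orange cylinder started near (5.2, 5.3) and ended near (3.5, 5.8).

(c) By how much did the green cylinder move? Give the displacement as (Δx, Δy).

(1.3, 1.1)

The green cylinder started near (6.6, 5.1) and ended near (7.9, 6.2).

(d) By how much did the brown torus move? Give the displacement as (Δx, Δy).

(-1.5, -1.0)

From the two frames, the brown torus sits at roughly (6.3, 3.2) before and (4.8, 2.2) after.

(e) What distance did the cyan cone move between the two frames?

1.4

The cyan cone moved from about (10.0, 7.2) to (10.6, 5.9), a distance of √(0.6² + 1.3²) ≈ 1.4.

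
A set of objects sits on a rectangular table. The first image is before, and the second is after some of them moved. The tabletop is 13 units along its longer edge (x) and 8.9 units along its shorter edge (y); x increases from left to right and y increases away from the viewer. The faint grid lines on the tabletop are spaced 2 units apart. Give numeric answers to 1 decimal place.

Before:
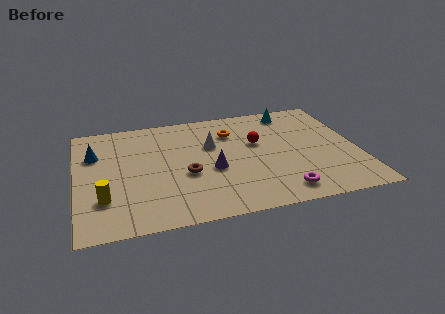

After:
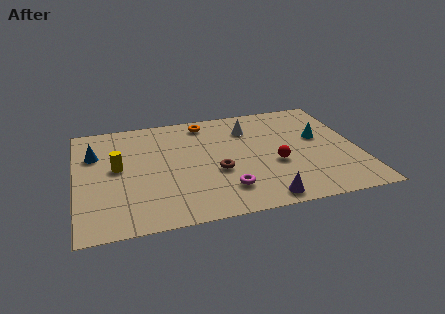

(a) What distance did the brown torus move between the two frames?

1.4

From (5.0, 3.6) to (6.4, 3.5), the brown torus covered √(1.4² + 0.1²) ≈ 1.4 units.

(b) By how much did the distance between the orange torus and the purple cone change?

+4.0

Before: roughly 3.1 units apart; after: 7.1. That's 4.0 units further apart.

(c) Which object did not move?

the blue cone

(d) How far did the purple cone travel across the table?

3.5

The purple cone moved from about (6.2, 3.7) to (8.3, 0.9), a distance of √(2.1² + 2.8²) ≈ 3.5.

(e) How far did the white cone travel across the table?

2.1

From (6.3, 5.7) to (8.1, 6.7), the white cone covered √(1.8² + 1.0²) ≈ 2.1 units.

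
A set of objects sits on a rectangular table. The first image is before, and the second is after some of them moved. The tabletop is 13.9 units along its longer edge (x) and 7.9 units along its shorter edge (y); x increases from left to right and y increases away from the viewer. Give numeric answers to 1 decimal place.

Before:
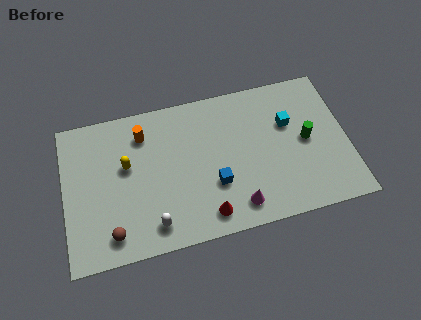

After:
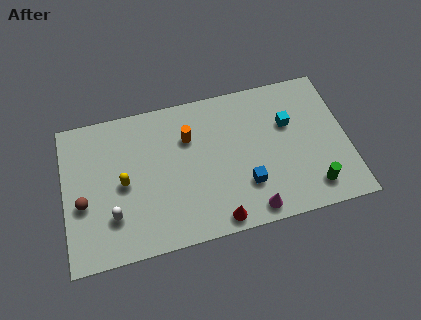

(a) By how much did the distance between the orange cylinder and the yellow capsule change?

+2.0

The distance was about 1.7 in the first image and 3.7 in the second, so they moved 2.0 units further apart.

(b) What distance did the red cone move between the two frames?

0.6

The red cone was near (6.8, 1.2) before and (7.3, 0.8) after, so it travelled √(0.5² + 0.4²) ≈ 0.6 units.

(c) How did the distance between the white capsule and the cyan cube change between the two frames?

+1.4

Before: roughly 7.9 units apart; after: 9.3. That's 1.4 units further apart.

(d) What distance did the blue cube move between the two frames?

1.6

The blue cube moved from about (7.3, 2.7) to (8.8, 2.3), a distance of √(1.5² + 0.4²) ≈ 1.6.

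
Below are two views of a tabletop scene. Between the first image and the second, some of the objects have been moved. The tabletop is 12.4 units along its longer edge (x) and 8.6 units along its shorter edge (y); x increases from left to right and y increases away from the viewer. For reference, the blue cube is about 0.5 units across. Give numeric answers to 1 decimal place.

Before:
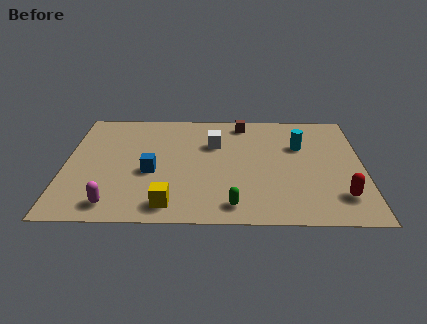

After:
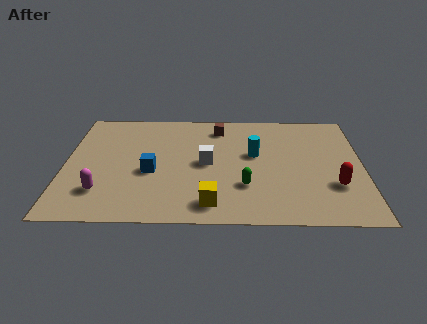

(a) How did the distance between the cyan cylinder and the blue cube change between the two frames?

-2.0

Before: roughly 6.5 units apart; after: 4.5. That's 2.0 units closer together.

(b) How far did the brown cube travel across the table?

1.1

From (7.4, 7.5) to (6.4, 7.1), the brown cube covered √(1.0² + 0.4²) ≈ 1.1 units.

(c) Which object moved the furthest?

the cyan cylinder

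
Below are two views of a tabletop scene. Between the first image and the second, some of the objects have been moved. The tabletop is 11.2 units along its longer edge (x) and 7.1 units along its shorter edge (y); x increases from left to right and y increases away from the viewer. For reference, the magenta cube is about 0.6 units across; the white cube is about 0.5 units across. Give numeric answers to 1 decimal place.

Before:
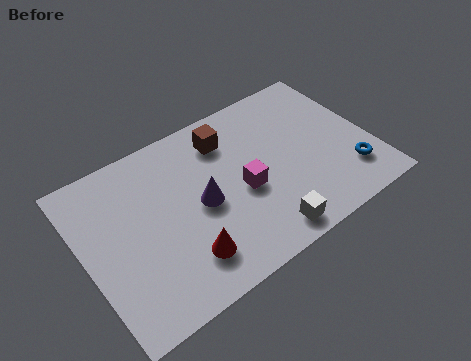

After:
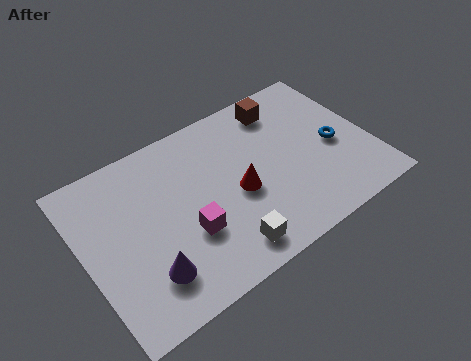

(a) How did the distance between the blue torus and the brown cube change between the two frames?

-2.6

The distance was about 5.7 in the first image and 3.1 in the second, so they moved 2.6 units closer together.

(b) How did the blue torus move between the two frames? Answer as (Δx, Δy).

(-0.3, 1.5)

From the two frames, the blue torus sits at roughly (10.1, 1.7) before and (9.8, 3.2) after.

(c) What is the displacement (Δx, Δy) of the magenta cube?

(-2.3, -0.6)

The magenta cube was at about (6.1, 3.1) and moved to about (3.8, 2.5).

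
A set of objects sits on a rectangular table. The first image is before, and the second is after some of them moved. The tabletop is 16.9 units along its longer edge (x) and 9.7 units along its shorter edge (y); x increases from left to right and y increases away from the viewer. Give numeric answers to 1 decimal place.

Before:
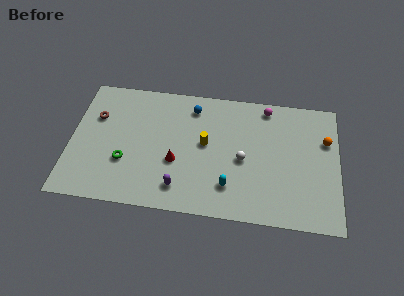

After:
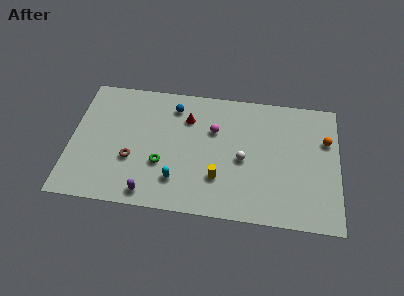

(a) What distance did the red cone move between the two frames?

3.5

The red cone moved from about (6.7, 3.7) to (7.3, 7.1), a distance of √(0.6² + 3.4²) ≈ 3.5.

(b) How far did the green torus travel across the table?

2.3

The green torus moved from about (3.5, 3.3) to (5.8, 3.4), a distance of √(2.3² + 0.1²) ≈ 2.3.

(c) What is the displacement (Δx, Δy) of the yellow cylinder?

(0.9, -2.5)

From the two frames, the yellow cylinder sits at roughly (8.5, 5.3) before and (9.4, 2.8) after.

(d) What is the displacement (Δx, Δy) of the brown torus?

(2.4, -3.0)

The brown torus was at about (1.5, 6.5) and moved to about (3.9, 3.5).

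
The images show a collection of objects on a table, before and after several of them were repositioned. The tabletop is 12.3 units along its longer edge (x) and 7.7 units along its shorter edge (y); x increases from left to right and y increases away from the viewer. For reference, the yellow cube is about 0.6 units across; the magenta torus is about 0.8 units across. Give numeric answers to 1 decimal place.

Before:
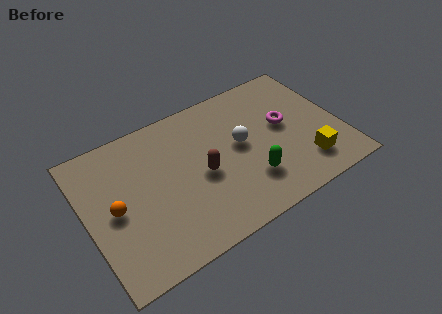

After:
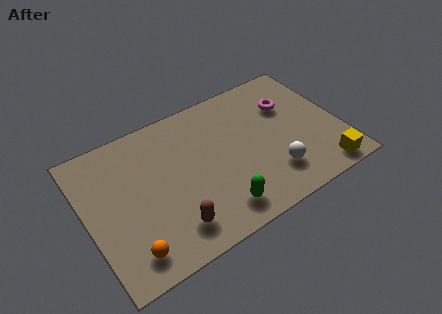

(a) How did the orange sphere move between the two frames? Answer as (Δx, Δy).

(0.3, -2.4)

The orange sphere started near (1.3, 3.7) and ended near (1.6, 1.3).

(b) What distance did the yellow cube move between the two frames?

1.1

From (10.3, 1.7) to (11.0, 0.9), the yellow cube covered √(0.7² + 0.8²) ≈ 1.1 units.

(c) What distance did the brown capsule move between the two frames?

2.7

The brown capsule moved from about (5.5, 3.5) to (3.7, 1.5), a distance of √(1.8² + 2.0²) ≈ 2.7.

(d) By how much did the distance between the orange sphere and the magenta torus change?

+1.0

They were about 8.4 units apart before and 9.4 after — 1.0 units further apart.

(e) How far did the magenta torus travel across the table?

1.1

The magenta torus moved from about (9.7, 4.3) to (10.1, 5.3), a distance of √(0.4² + 1.0²) ≈ 1.1.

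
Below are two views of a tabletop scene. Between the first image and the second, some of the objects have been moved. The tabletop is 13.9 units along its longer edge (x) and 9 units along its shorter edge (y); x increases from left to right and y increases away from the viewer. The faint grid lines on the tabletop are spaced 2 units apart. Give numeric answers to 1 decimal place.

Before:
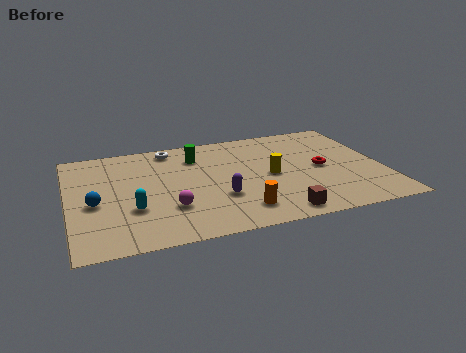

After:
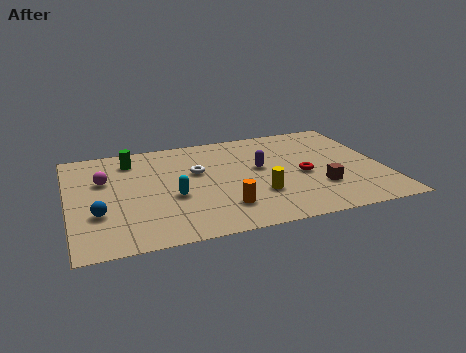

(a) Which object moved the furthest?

the magenta sphere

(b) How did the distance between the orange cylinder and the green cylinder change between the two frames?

+1.0

The distance was about 5.4 in the first image and 6.4 in the second, so they moved 1.0 units further apart.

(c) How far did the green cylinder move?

2.9

The green cylinder moved from about (5.8, 6.9) to (2.9, 7.3), a distance of √(2.9² + 0.4²) ≈ 2.9.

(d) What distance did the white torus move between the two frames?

2.6

From (4.7, 7.9) to (5.7, 5.5), the white torus covered √(1.0² + 2.4²) ≈ 2.6 units.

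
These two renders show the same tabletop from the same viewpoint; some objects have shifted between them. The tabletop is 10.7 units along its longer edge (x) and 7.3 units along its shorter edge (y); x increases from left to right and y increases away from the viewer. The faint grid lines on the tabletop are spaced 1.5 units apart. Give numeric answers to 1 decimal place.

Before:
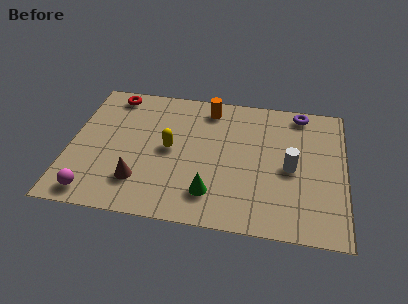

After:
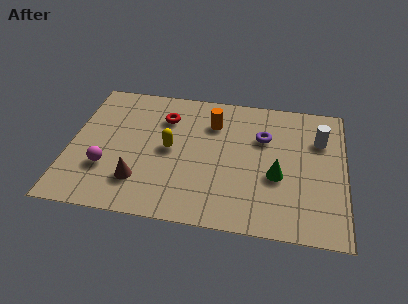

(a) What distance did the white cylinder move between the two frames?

2.0

The white cylinder moved from about (8.6, 3.4) to (9.7, 5.1), a distance of √(1.1² + 1.7²) ≈ 2.0.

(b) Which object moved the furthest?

the green cone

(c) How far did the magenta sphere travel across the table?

1.5

From (1.1, 0.9) to (1.5, 2.3), the magenta sphere covered √(0.4² + 1.4²) ≈ 1.5 units.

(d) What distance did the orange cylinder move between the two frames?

0.8

The orange cylinder moved from about (5.3, 6.2) to (5.5, 5.4), a distance of √(0.2² + 0.8²) ≈ 0.8.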